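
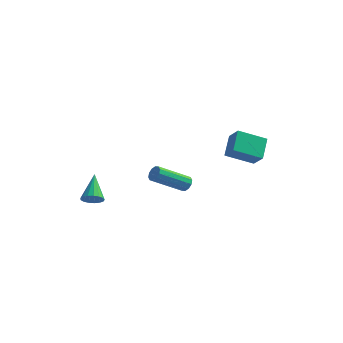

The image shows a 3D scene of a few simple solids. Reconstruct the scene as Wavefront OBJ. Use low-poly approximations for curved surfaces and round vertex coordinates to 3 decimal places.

v 1.476 1.201 1.107
v 1.778 0.782 1.051
v 0.367 -0.4 2.257
v 0.064 0.019 2.313
v 1.873 0.938 1.315
v 0.462 -0.243 2.521
v 1.816 1.195 1.5
v 0.405 0.014 2.706
v 1.629 1.454 1.535
v 0.218 0.273 2.74
v 1.383 1.616 1.406
v -0.028 0.435 2.612
v 1.173 1.62 1.163
v -0.238 0.438 2.369
v 1.078 1.463 0.899
v -0.333 0.282 2.105
v 1.135 1.206 0.714
v -0.276 0.025 1.92
v 1.322 0.947 0.68
v -0.089 -0.234 1.885
v 1.568 0.785 0.808
v 0.157 -0.396 2.014
v 3.681 2.579 3.5
v 3.523 3.782 4.364
v 2.998 3.093 2.658
v 2.839 4.297 3.522
v 5.141 3.303 2.758
v 4.982 4.507 3.622
v 4.457 3.818 1.916
v 4.299 5.021 2.78
v -3.441 -0.36 -0.325
v -2.943 0.005 -0.585
v -3.919 1.08 0.785
v -3.193 0.069 -0.775
v -3.5 0.034 -0.863
v -3.793 -0.091 -0.827
v -4.005 -0.278 -0.676
v -4.088 -0.483 -0.444
v -4.023 -0.661 -0.185
v -3.824 -0.77 0.042
v -3.538 -0.785 0.185
v -3.229 -0.702 0.211
v -2.968 -0.542 0.115
v -2.816 -0.339 -0.082
v -2.807 -0.142 -0.335
f 2 1 5
f 2 5 3
f 3 5 6
f 3 6 4
f 5 1 7
f 5 7 6
f 6 7 8
f 6 8 4
f 7 1 9
f 7 9 8
f 8 9 10
f 8 10 4
f 9 1 11
f 9 11 10
f 10 11 12
f 10 12 4
f 11 1 13
f 11 13 12
f 12 13 14
f 12 14 4
f 13 1 15
f 13 15 14
f 14 15 16
f 14 16 4
f 15 1 17
f 15 17 16
f 16 17 18
f 16 18 4
f 17 1 19
f 17 19 18
f 18 19 20
f 18 20 4
f 19 1 21
f 19 21 20
f 20 21 22
f 20 22 4
f 21 1 2
f 21 2 22
f 22 2 3
f 22 3 4
f 24 26 23
f 27 24 23
f 23 26 25
f 25 27 23
f 24 30 26
f 28 24 27
f 28 30 24
f 26 30 25
f 29 27 25
f 25 30 29
f 29 28 27
f 30 28 29
f 32 31 34
f 32 34 33
f 34 31 35
f 34 35 33
f 35 31 36
f 35 36 33
f 36 31 37
f 36 37 33
f 37 31 38
f 37 38 33
f 38 31 39
f 38 39 33
f 39 31 40
f 39 40 33
f 40 31 41
f 40 41 33
f 41 31 42
f 41 42 33
f 42 31 43
f 42 43 33
f 43 31 44
f 43 44 33
f 44 31 45
f 44 45 33
f 45 31 32
f 45 32 33



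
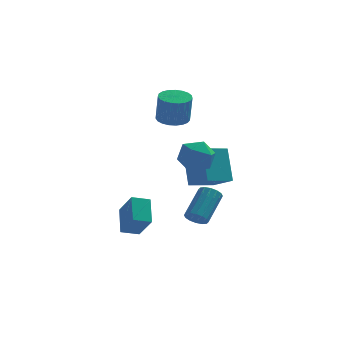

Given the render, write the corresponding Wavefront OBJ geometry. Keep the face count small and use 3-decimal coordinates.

v -1.784 -1.199 -3.839
v -1.11 -2.145 -2.597
v -1.914 0.075 -2.799
v -1.24 -0.871 -1.557
v -0.86 -0.889 -4.103
v -0.186 -1.835 -2.861
v -0.99 0.385 -3.063
v -0.316 -0.561 -1.821
v 2.499 1.231 -1.152
v 2.209 2.259 0.749
v 1.498 2.269 -1.866
v 1.208 3.297 0.034
v 3.772 2.223 -1.494
v 3.482 3.251 0.406
v 2.771 3.261 -2.209
v 2.481 4.289 -0.308
v 2.012 -2.483 -2.344
v 2.522 -2.391 -2.72
v 3.197 -1.024 -1.473
v 2.688 -1.117 -1.096
v 2.294 -2.178 -2.831
v 2.969 -0.811 -1.583
v 1.99 -2.046 -2.811
v 2.665 -0.679 -1.563
v 1.693 -2.032 -2.666
v 2.368 -0.665 -1.418
v 1.481 -2.138 -2.434
v 2.156 -0.772 -1.187
v 1.412 -2.337 -2.179
v 2.087 -0.971 -0.931
v 1.503 -2.576 -1.967
v 2.178 -1.209 -0.72
v 1.731 -2.789 -1.857
v 2.406 -1.422 -0.609
v 2.035 -2.921 -1.877
v 2.71 -1.554 -0.629
v 2.332 -2.935 -2.022
v 3.007 -1.568 -0.774
v 2.544 -2.828 -2.253
v 3.219 -1.462 -1.006
v 2.613 -2.629 -2.509
v 3.288 -1.263 -1.261
v 1.35 -2.429 2.624
v 2.057 -1.747 2.249
v 1.963 -3.633 1.591
v 2.67 -2.951 1.216
v 2.749 -3.3 2.204
v 2.371 -2.556 2.843
v 1.649 -2.824 0.997
v 1.271 -2.08 1.636
v 2.242 -1.991 1.243
v 2.922 -2.286 1.989
v 1.098 -3.094 1.851
v 1.778 -3.389 2.597
v 0.651 3.52 2.416
v 1.423 3.109 2.254
v 1.562 2.709 3.921
v 0.789 3.12 4.084
v 1.534 3.454 2.327
v 1.672 3.055 3.994
v 1.492 3.811 2.416
v 1.63 3.411 4.083
v 1.304 4.117 2.505
v 1.443 3.718 4.172
v 1.004 4.32 2.579
v 1.142 3.921 4.246
v 0.642 4.385 2.625
v 0.781 3.985 4.292
v 0.282 4.3 2.634
v 0.421 3.9 4.301
v -0.014 4.08 2.606
v 0.125 3.681 4.273
v -0.196 3.763 2.545
v -0.057 3.364 4.212
v -0.231 3.405 2.462
v -0.092 3.005 4.129
v -0.113 3.066 2.371
v 0.025 2.666 4.038
v 0.136 2.805 2.288
v 0.275 2.405 3.955
v 0.474 2.668 2.227
v 0.613 2.269 3.894
v 0.843 2.679 2.199
v 0.982 2.279 3.866
v 1.179 2.834 2.208
v 1.318 2.435 3.875
f 2 4 1
f 5 2 1
f 1 4 3
f 3 5 1
f 2 8 4
f 6 2 5
f 6 8 2
f 4 8 3
f 7 5 3
f 3 8 7
f 7 6 5
f 8 6 7
f 10 12 9
f 13 10 9
f 9 12 11
f 11 13 9
f 10 16 12
f 14 10 13
f 14 16 10
f 12 16 11
f 15 13 11
f 11 16 15
f 15 14 13
f 16 14 15
f 18 17 21
f 18 21 19
f 19 21 22
f 19 22 20
f 21 17 23
f 21 23 22
f 22 23 24
f 22 24 20
f 23 17 25
f 23 25 24
f 24 25 26
f 24 26 20
f 25 17 27
f 25 27 26
f 26 27 28
f 26 28 20
f 27 17 29
f 27 29 28
f 28 29 30
f 28 30 20
f 29 17 31
f 29 31 30
f 30 31 32
f 30 32 20
f 31 17 33
f 31 33 32
f 32 33 34
f 32 34 20
f 33 17 35
f 33 35 34
f 34 35 36
f 34 36 20
f 35 17 37
f 35 37 36
f 36 37 38
f 36 38 20
f 37 17 39
f 37 39 38
f 38 39 40
f 38 40 20
f 39 17 41
f 39 41 40
f 40 41 42
f 40 42 20
f 41 17 18
f 41 18 42
f 42 18 19
f 42 19 20
f 43 54 48
f 43 48 44
f 43 44 50
f 43 50 53
f 43 53 54
f 44 48 52
f 48 54 47
f 54 53 45
f 53 50 49
f 50 44 51
f 46 52 47
f 46 47 45
f 46 45 49
f 46 49 51
f 46 51 52
f 47 52 48
f 45 47 54
f 49 45 53
f 51 49 50
f 52 51 44
f 56 55 59
f 56 59 57
f 57 59 60
f 57 60 58
f 59 55 61
f 59 61 60
f 60 61 62
f 60 62 58
f 61 55 63
f 61 63 62
f 62 63 64
f 62 64 58
f 63 55 65
f 63 65 64
f 64 65 66
f 64 66 58
f 65 55 67
f 65 67 66
f 66 67 68
f 66 68 58
f 67 55 69
f 67 69 68
f 68 69 70
f 68 70 58
f 69 55 71
f 69 71 70
f 70 71 72
f 70 72 58
f 71 55 73
f 71 73 72
f 72 73 74
f 72 74 58
f 73 55 75
f 73 75 74
f 74 75 76
f 74 76 58
f 75 55 77
f 75 77 76
f 76 77 78
f 76 78 58
f 77 55 79
f 77 79 78
f 78 79 80
f 78 80 58
f 79 55 81
f 79 81 80
f 80 81 82
f 80 82 58
f 81 55 83
f 81 83 82
f 82 83 84
f 82 84 58
f 83 55 85
f 83 85 84
f 84 85 86
f 84 86 58
f 85 55 56
f 85 56 86
f 86 56 57
f 86 57 58



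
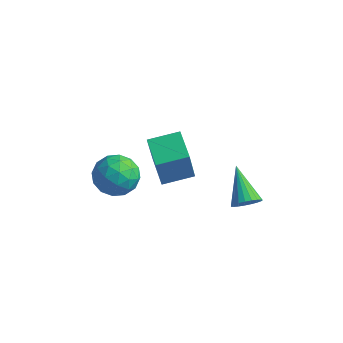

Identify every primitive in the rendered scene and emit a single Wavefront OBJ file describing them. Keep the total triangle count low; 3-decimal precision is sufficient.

v 4.266 0.064 -1.543
v 4.652 0.665 -1.69
v 2.994 1.156 -0.417
v 4.45 0.663 -1.917
v 4.216 0.558 -2.079
v 3.991 0.367 -2.148
v 3.813 0.123 -2.112
v 3.713 -0.131 -1.979
v 3.709 -0.351 -1.77
v 3.802 -0.499 -1.522
v 3.974 -0.55 -1.277
v 4.197 -0.495 -1.079
v 4.432 -0.343 -0.961
v 4.638 -0.121 -0.943
v 4.78 0.133 -1.03
v 4.833 0.375 -1.205
v 4.788 0.564 -1.439
v 0.092 -1.191 0.408
v 0.158 -1.729 2.344
v 1.113 -0.098 0.678
v 1.179 -0.636 2.613
v 1.261 -2.204 0.087
v 1.327 -2.742 2.022
v 2.282 -1.111 0.356
v 2.348 -1.649 2.292
v -1.174 -1.14 -0.406
v -0.584 -2.087 -0.748
v -2.476 -1.473 -1.732
v -1.886 -2.42 -2.074
v -2.422 -2.408 -1.037
v -1.617 -2.203 -0.217
v -1.443 -1.357 -2.263
v -0.638 -1.152 -1.443
v -0.75 -2.222 -1.895
v -1.356 -2.871 -1.138
v -1.704 -0.689 -1.342
v -2.31 -1.338 -0.585
v -0.764 -1.585 -0.46
v -2.296 -1.975 -2.02
v -2.611 -1.969 -1.41
v -2.264 -2.526 -1.611
v -1.372 -1.652 -0.149
v -1.025 -2.209 -0.35
v -2.106 -2.398 -0.52
v -2.035 -1.351 -2.13
v -1.688 -1.908 -2.331
v -0.796 -1.034 -0.869
v -0.449 -1.591 -1.07
v -0.954 -1.162 -1.96
v -0.516 -2.22 -1.336
v -1.281 -2.416 -2.115
v -1.02 -1.791 -2.226
v -0.547 -1.67 -1.744
v -0.871 -2.602 -0.89
v -1.637 -2.798 -1.67
v -1.952 -2.791 -1.061
v -1.479 -2.67 -0.579
v -0.969 -2.681 -1.565
v -1.423 -0.762 -0.81
v -2.189 -0.958 -1.59
v -1.581 -0.89 -1.901
v -1.108 -0.769 -1.419
v -1.779 -1.144 -0.365
v -2.544 -1.34 -1.144
v -2.513 -1.89 -0.736
v -2.04 -1.769 -0.254
v -2.091 -0.879 -0.915
f 2 1 4
f 2 4 3
f 4 1 5
f 4 5 3
f 5 1 6
f 5 6 3
f 6 1 7
f 6 7 3
f 7 1 8
f 7 8 3
f 8 1 9
f 8 9 3
f 9 1 10
f 9 10 3
f 10 1 11
f 10 11 3
f 11 1 12
f 11 12 3
f 12 1 13
f 12 13 3
f 13 1 14
f 13 14 3
f 14 1 15
f 14 15 3
f 15 1 16
f 15 16 3
f 16 1 17
f 16 17 3
f 17 1 2
f 17 2 3
f 19 21 18
f 22 19 18
f 18 21 20
f 20 22 18
f 19 25 21
f 23 19 22
f 23 25 19
f 21 25 20
f 24 22 20
f 20 25 24
f 24 23 22
f 25 23 24
f 26 63 42
f 63 37 66
f 42 66 31
f 63 66 42
f 26 42 38
f 42 31 43
f 38 43 27
f 42 43 38
f 26 38 47
f 38 27 48
f 47 48 33
f 38 48 47
f 26 47 59
f 47 33 62
f 59 62 36
f 47 62 59
f 26 59 63
f 59 36 67
f 63 67 37
f 59 67 63
f 27 43 54
f 43 31 57
f 54 57 35
f 43 57 54
f 31 66 44
f 66 37 65
f 44 65 30
f 66 65 44
f 37 67 64
f 67 36 60
f 64 60 28
f 67 60 64
f 36 62 61
f 62 33 49
f 61 49 32
f 62 49 61
f 33 48 53
f 48 27 50
f 53 50 34
f 48 50 53
f 29 55 41
f 55 35 56
f 41 56 30
f 55 56 41
f 29 41 39
f 41 30 40
f 39 40 28
f 41 40 39
f 29 39 46
f 39 28 45
f 46 45 32
f 39 45 46
f 29 46 51
f 46 32 52
f 51 52 34
f 46 52 51
f 29 51 55
f 51 34 58
f 55 58 35
f 51 58 55
f 30 56 44
f 56 35 57
f 44 57 31
f 56 57 44
f 28 40 64
f 40 30 65
f 64 65 37
f 40 65 64
f 32 45 61
f 45 28 60
f 61 60 36
f 45 60 61
f 34 52 53
f 52 32 49
f 53 49 33
f 52 49 53
f 35 58 54
f 58 34 50
f 54 50 27
f 58 50 54



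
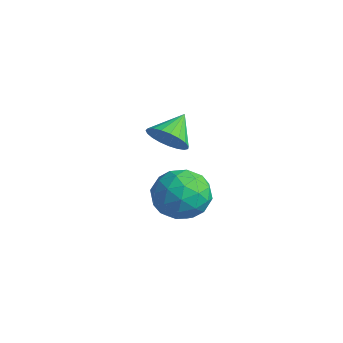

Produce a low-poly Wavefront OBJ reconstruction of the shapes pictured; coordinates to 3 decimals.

v 3.401 -2.782 3.015
v 4.384 -3.423 3.478
v 2.196 -4.397 3.342
v 3.179 -5.038 3.805
v 2.704 -4.06 4.446
v 3.449 -3.062 4.244
v 3.131 -4.758 2.576
v 3.876 -3.76 2.374
v 4.218 -4.643 3.207
v 3.954 -4.212 4.363
v 2.626 -3.608 2.457
v 2.362 -3.177 3.613
v 3.998 -2.961 3.218
v 2.582 -4.859 3.602
v 2.302 -4.285 3.979
v 2.88 -4.661 4.251
v 3.448 -2.749 3.668
v 4.027 -3.125 3.94
v 3.039 -3.5 4.51
v 2.553 -4.695 2.88
v 3.132 -5.071 3.152
v 3.7 -3.159 2.569
v 4.278 -3.535 2.841
v 3.541 -4.32 2.31
v 4.479 -4.055 3.331
v 3.77 -5.004 3.523
v 3.742 -4.839 2.8
v 4.18 -4.253 2.681
v 4.323 -3.801 4.01
v 3.615 -4.751 4.202
v 3.336 -4.176 4.579
v 3.773 -3.589 4.46
v 4.225 -4.519 3.851
v 2.965 -3.069 2.618
v 2.257 -4.019 2.81
v 2.807 -4.231 2.36
v 3.244 -3.644 2.241
v 2.81 -2.816 3.297
v 2.101 -3.765 3.489
v 2.4 -3.567 4.139
v 2.838 -2.981 4.02
v 2.355 -3.301 2.969
v -1.18 -1.677 3.397
v -0.326 -1.201 3.242
v -1.68 -0.503 4.243
v -0.555 -1.071 2.926
v -0.892 -1.045 2.691
v -1.279 -1.129 2.579
v -1.649 -1.307 2.607
v -1.938 -1.549 2.773
v -2.095 -1.814 3.046
v -2.095 -2.054 3.38
v -1.936 -2.229 3.717
v -1.647 -2.309 3.999
v -1.277 -2.279 4.176
v -0.89 -2.146 4.219
v -0.553 -1.93 4.12
v -0.325 -1.672 3.896
v -0.244 -1.413 3.585
f 1 38 17
f 38 12 41
f 17 41 6
f 38 41 17
f 1 17 13
f 17 6 18
f 13 18 2
f 17 18 13
f 1 13 22
f 13 2 23
f 22 23 8
f 13 23 22
f 1 22 34
f 22 8 37
f 34 37 11
f 22 37 34
f 1 34 38
f 34 11 42
f 38 42 12
f 34 42 38
f 2 18 29
f 18 6 32
f 29 32 10
f 18 32 29
f 6 41 19
f 41 12 40
f 19 40 5
f 41 40 19
f 12 42 39
f 42 11 35
f 39 35 3
f 42 35 39
f 11 37 36
f 37 8 24
f 36 24 7
f 37 24 36
f 8 23 28
f 23 2 25
f 28 25 9
f 23 25 28
f 4 30 16
f 30 10 31
f 16 31 5
f 30 31 16
f 4 16 14
f 16 5 15
f 14 15 3
f 16 15 14
f 4 14 21
f 14 3 20
f 21 20 7
f 14 20 21
f 4 21 26
f 21 7 27
f 26 27 9
f 21 27 26
f 4 26 30
f 26 9 33
f 30 33 10
f 26 33 30
f 5 31 19
f 31 10 32
f 19 32 6
f 31 32 19
f 3 15 39
f 15 5 40
f 39 40 12
f 15 40 39
f 7 20 36
f 20 3 35
f 36 35 11
f 20 35 36
f 9 27 28
f 27 7 24
f 28 24 8
f 27 24 28
f 10 33 29
f 33 9 25
f 29 25 2
f 33 25 29
f 44 43 46
f 44 46 45
f 46 43 47
f 46 47 45
f 47 43 48
f 47 48 45
f 48 43 49
f 48 49 45
f 49 43 50
f 49 50 45
f 50 43 51
f 50 51 45
f 51 43 52
f 51 52 45
f 52 43 53
f 52 53 45
f 53 43 54
f 53 54 45
f 54 43 55
f 54 55 45
f 55 43 56
f 55 56 45
f 56 43 57
f 56 57 45
f 57 43 58
f 57 58 45
f 58 43 59
f 58 59 45
f 59 43 44
f 59 44 45



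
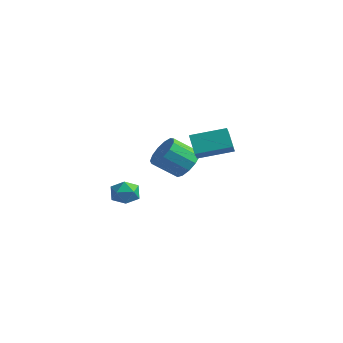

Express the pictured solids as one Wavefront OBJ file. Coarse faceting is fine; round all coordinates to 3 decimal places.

v 0.405 -2.574 1.347
v 1.389 -2.845 1.731
v 0.638 -4.057 2.797
v -0.345 -3.786 2.413
v 1.179 -2.396 2.094
v 0.428 -3.609 3.16
v 0.723 -2.004 2.22
v -0.027 -3.216 3.286
v 0.167 -1.792 2.069
v -0.583 -3.005 3.134
v -0.314 -1.829 1.689
v -1.064 -3.042 2.754
v -0.566 -2.102 1.2
v -1.317 -3.315 2.265
v -0.51 -2.525 0.758
v -1.261 -3.738 1.823
v -0.164 -2.963 0.503
v -0.914 -4.176 1.568
v 0.364 -3.278 0.516
v -0.387 -4.491 1.582
v 0.904 -3.369 0.793
v 0.154 -4.582 1.859
v 1.286 -3.207 1.246
v 0.536 -4.42 2.312
v 3.641 -4.771 3.454
v 2.847 -4.508 4.539
v 2.981 -4.06 2.799
v 2.187 -3.798 3.884
v 4.853 -3.182 3.956
v 4.059 -2.92 5.041
v 4.193 -2.472 3.301
v 3.399 -2.209 4.386
v -3.753 -3.155 -1.912
v -2.838 -3.442 -2.042
v -4.082 -4.518 -1.218
v -3.167 -4.805 -1.348
v -3.368 -4.095 -0.722
v -3.164 -3.252 -1.151
v -3.756 -4.708 -2.109
v -3.552 -3.865 -2.538
v -2.84 -4.401 -2.163
v -2.6 -4.023 -1.306
v -4.32 -3.937 -1.954
v -4.08 -3.559 -1.097
f 2 1 5
f 2 5 3
f 3 5 6
f 3 6 4
f 5 1 7
f 5 7 6
f 6 7 8
f 6 8 4
f 7 1 9
f 7 9 8
f 8 9 10
f 8 10 4
f 9 1 11
f 9 11 10
f 10 11 12
f 10 12 4
f 11 1 13
f 11 13 12
f 12 13 14
f 12 14 4
f 13 1 15
f 13 15 14
f 14 15 16
f 14 16 4
f 15 1 17
f 15 17 16
f 16 17 18
f 16 18 4
f 17 1 19
f 17 19 18
f 18 19 20
f 18 20 4
f 19 1 21
f 19 21 20
f 20 21 22
f 20 22 4
f 21 1 23
f 21 23 22
f 22 23 24
f 22 24 4
f 23 1 2
f 23 2 24
f 24 2 3
f 24 3 4
f 26 28 25
f 29 26 25
f 25 28 27
f 27 29 25
f 26 32 28
f 30 26 29
f 30 32 26
f 28 32 27
f 31 29 27
f 27 32 31
f 31 30 29
f 32 30 31
f 33 44 38
f 33 38 34
f 33 34 40
f 33 40 43
f 33 43 44
f 34 38 42
f 38 44 37
f 44 43 35
f 43 40 39
f 40 34 41
f 36 42 37
f 36 37 35
f 36 35 39
f 36 39 41
f 36 41 42
f 37 42 38
f 35 37 44
f 39 35 43
f 41 39 40
f 42 41 34



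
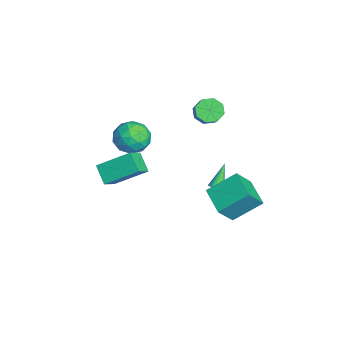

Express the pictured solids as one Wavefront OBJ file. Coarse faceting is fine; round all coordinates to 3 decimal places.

v -4.111 -1.858 0.746
v -3.048 -1.479 1.082
v -3.292 -3.121 -0.422
v -2.229 -2.742 -0.086
v -2.909 -3.334 0.671
v -3.415 -2.554 1.393
v -2.925 -2.046 -0.733
v -3.431 -1.266 -0.011
v -2.314 -1.596 0.168
v -2.305 -2.392 1.035
v -4.035 -2.208 -0.375
v -4.026 -3.004 0.492
v -3.651 -1.557 1.017
v -2.689 -3.043 -0.357
v -3.089 -3.391 0.088
v -2.464 -3.168 0.286
v -3.867 -2.189 1.2
v -3.242 -1.967 1.397
v -3.161 -3.057 1.155
v -3.098 -2.633 -0.737
v -2.473 -2.411 -0.54
v -3.876 -1.432 0.374
v -3.251 -1.209 0.572
v -3.179 -1.543 -0.495
v -2.595 -1.403 0.677
v -2.114 -2.146 -0.01
v -2.523 -1.737 -0.39
v -2.82 -1.278 0.034
v -2.59 -1.871 1.187
v -2.108 -2.614 0.5
v -2.508 -2.962 0.945
v -2.806 -2.503 1.369
v -2.159 -1.94 0.649
v -4.232 -1.986 0.16
v -3.75 -2.729 -0.527
v -3.534 -2.097 -0.709
v -3.832 -1.638 -0.285
v -4.226 -2.454 0.67
v -3.745 -3.197 -0.017
v -3.52 -3.322 0.626
v -3.817 -2.863 1.05
v -4.181 -2.66 0.011
v 0.878 2.331 -2.026
v 1.491 1.452 -0.719
v 0.718 4.016 -0.818
v 1.332 3.138 0.489
v 2.568 2.822 -2.489
v 3.182 1.944 -1.182
v 2.409 4.508 -1.281
v 3.022 3.629 0.026
v 1.236 -3.959 1.6
v 2.063 -4.537 2.321
v 1.501 -2.133 2.759
v 2.328 -2.71 3.48
v 2.192 -3.59 0.8
v 3.019 -4.167 1.521
v 2.457 -1.763 1.959
v 3.284 -2.341 2.68
v -3.239 2.548 -4.589
v -2.897 2.468 -4.233
v -4.361 3.172 -3.371
v -2.853 2.676 -4.299
v -2.885 2.858 -4.422
v -2.987 2.979 -4.579
v -3.139 3.015 -4.737
v -3.311 2.957 -4.866
v -3.469 2.819 -4.94
v -3.581 2.627 -4.945
v -3.625 2.419 -4.879
v -3.593 2.237 -4.756
v -3.491 2.116 -4.599
v -3.339 2.08 -4.441
v -3.167 2.138 -4.312
v -3.009 2.276 -4.238
v -2.426 1.891 2.851
v -1.932 2.264 2.282
v -0.881 2.302 3.221
v -1.374 1.929 3.789
v -2.263 2.686 2.636
v -1.212 2.725 3.575
v -2.689 2.643 3.115
v -1.638 2.682 4.054
v -2.961 2.159 3.44
v -1.91 2.198 4.378
v -2.919 1.518 3.419
v -1.868 1.556 4.358
v -2.588 1.095 3.065
v -1.537 1.134 4.004
v -2.162 1.138 2.586
v -1.111 1.177 3.525
v -1.89 1.622 2.262
v -0.839 1.661 3.2
f 1 38 17
f 38 12 41
f 17 41 6
f 38 41 17
f 1 17 13
f 17 6 18
f 13 18 2
f 17 18 13
f 1 13 22
f 13 2 23
f 22 23 8
f 13 23 22
f 1 22 34
f 22 8 37
f 34 37 11
f 22 37 34
f 1 34 38
f 34 11 42
f 38 42 12
f 34 42 38
f 2 18 29
f 18 6 32
f 29 32 10
f 18 32 29
f 6 41 19
f 41 12 40
f 19 40 5
f 41 40 19
f 12 42 39
f 42 11 35
f 39 35 3
f 42 35 39
f 11 37 36
f 37 8 24
f 36 24 7
f 37 24 36
f 8 23 28
f 23 2 25
f 28 25 9
f 23 25 28
f 4 30 16
f 30 10 31
f 16 31 5
f 30 31 16
f 4 16 14
f 16 5 15
f 14 15 3
f 16 15 14
f 4 14 21
f 14 3 20
f 21 20 7
f 14 20 21
f 4 21 26
f 21 7 27
f 26 27 9
f 21 27 26
f 4 26 30
f 26 9 33
f 30 33 10
f 26 33 30
f 5 31 19
f 31 10 32
f 19 32 6
f 31 32 19
f 3 15 39
f 15 5 40
f 39 40 12
f 15 40 39
f 7 20 36
f 20 3 35
f 36 35 11
f 20 35 36
f 9 27 28
f 27 7 24
f 28 24 8
f 27 24 28
f 10 33 29
f 33 9 25
f 29 25 2
f 33 25 29
f 44 46 43
f 47 44 43
f 43 46 45
f 45 47 43
f 44 50 46
f 48 44 47
f 48 50 44
f 46 50 45
f 49 47 45
f 45 50 49
f 49 48 47
f 50 48 49
f 52 54 51
f 55 52 51
f 51 54 53
f 53 55 51
f 52 58 54
f 56 52 55
f 56 58 52
f 54 58 53
f 57 55 53
f 53 58 57
f 57 56 55
f 58 56 57
f 60 59 62
f 60 62 61
f 62 59 63
f 62 63 61
f 63 59 64
f 63 64 61
f 64 59 65
f 64 65 61
f 65 59 66
f 65 66 61
f 66 59 67
f 66 67 61
f 67 59 68
f 67 68 61
f 68 59 69
f 68 69 61
f 69 59 70
f 69 70 61
f 70 59 71
f 70 71 61
f 71 59 72
f 71 72 61
f 72 59 73
f 72 73 61
f 73 59 74
f 73 74 61
f 74 59 60
f 74 60 61
f 76 75 79
f 76 79 77
f 77 79 80
f 77 80 78
f 79 75 81
f 79 81 80
f 80 81 82
f 80 82 78
f 81 75 83
f 81 83 82
f 82 83 84
f 82 84 78
f 83 75 85
f 83 85 84
f 84 85 86
f 84 86 78
f 85 75 87
f 85 87 86
f 86 87 88
f 86 88 78
f 87 75 89
f 87 89 88
f 88 89 90
f 88 90 78
f 89 75 91
f 89 91 90
f 90 91 92
f 90 92 78
f 91 75 76
f 91 76 92
f 92 76 77
f 92 77 78



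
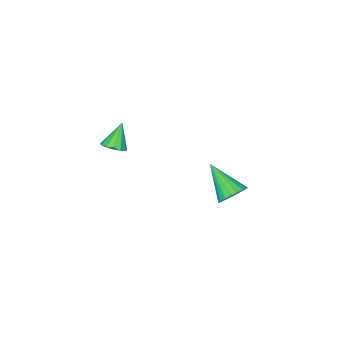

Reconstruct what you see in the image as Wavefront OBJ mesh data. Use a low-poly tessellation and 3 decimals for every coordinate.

v -0.829 3.85 -3.934
v -0.372 4.155 -3.424
v -1.031 2.33 -2.846
v -0.651 4.258 -3.331
v -0.961 4.291 -3.342
v -1.248 4.248 -3.455
v -1.463 4.136 -3.652
v -1.568 3.974 -3.897
v -1.546 3.791 -4.148
v -1.4 3.619 -4.363
v -1.155 3.486 -4.503
v -0.854 3.416 -4.545
v -0.548 3.421 -4.481
v -0.292 3.5 -4.323
v -0.128 3.64 -4.097
v -0.086 3.816 -3.843
v -0.172 3.998 -3.605
v 4.207 1.722 1.457
v 4.64 1.447 1.706
v 3.513 1.558 2.483
v 4.676 1.758 1.78
v 4.563 2.057 1.751
v 4.337 2.25 1.629
v 4.07 2.275 1.452
v 3.846 2.125 1.277
v 3.738 1.847 1.159
v 3.778 1.529 1.135
v 3.955 1.272 1.214
v 4.211 1.159 1.37
v 4.467 1.224 1.553
f 2 1 4
f 2 4 3
f 4 1 5
f 4 5 3
f 5 1 6
f 5 6 3
f 6 1 7
f 6 7 3
f 7 1 8
f 7 8 3
f 8 1 9
f 8 9 3
f 9 1 10
f 9 10 3
f 10 1 11
f 10 11 3
f 11 1 12
f 11 12 3
f 12 1 13
f 12 13 3
f 13 1 14
f 13 14 3
f 14 1 15
f 14 15 3
f 15 1 16
f 15 16 3
f 16 1 17
f 16 17 3
f 17 1 2
f 17 2 3
f 19 18 21
f 19 21 20
f 21 18 22
f 21 22 20
f 22 18 23
f 22 23 20
f 23 18 24
f 23 24 20
f 24 18 25
f 24 25 20
f 25 18 26
f 25 26 20
f 26 18 27
f 26 27 20
f 27 18 28
f 27 28 20
f 28 18 29
f 28 29 20
f 29 18 30
f 29 30 20
f 30 18 19
f 30 19 20



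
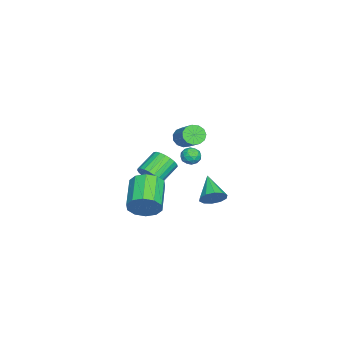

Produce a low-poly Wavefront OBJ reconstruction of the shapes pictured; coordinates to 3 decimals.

v -3.094 -1.333 -2.122
v -2.553 -0.617 -1.877
v -3.846 0.069 -1.032
v -4.386 -0.647 -1.278
v -2.705 -0.493 -2.21
v -3.997 0.194 -1.365
v -2.924 -0.514 -2.528
v -4.216 0.173 -1.684
v -3.172 -0.677 -2.776
v -4.465 0.01 -1.931
v -3.407 -0.953 -2.911
v -4.7 -0.266 -2.066
v -3.588 -1.295 -2.909
v -4.88 -0.608 -2.065
v -3.683 -1.643 -2.772
v -4.975 -0.957 -1.927
v -3.676 -1.938 -2.522
v -4.969 -1.252 -1.677
v -3.569 -2.129 -2.203
v -4.861 -1.442 -1.358
v -3.379 -2.182 -1.87
v -4.672 -1.495 -1.025
v -3.14 -2.088 -1.581
v -4.433 -1.401 -0.736
v -2.893 -1.864 -1.385
v -4.186 -1.177 -0.54
v -2.681 -1.548 -1.317
v -3.974 -0.861 -0.472
v -2.54 -1.195 -1.388
v -3.833 -0.508 -0.543
v -2.495 -0.866 -1.586
v -3.787 -0.179 -0.741
v 1.042 3.629 -0.866
v 1.452 3.795 -0.129
v -0.422 2.931 0.106
v 1.164 4.222 -0.256
v 0.829 4.424 -0.616
v 0.575 4.321 -1.072
v 0.5 3.954 -1.449
v 0.631 3.463 -1.603
v 0.92 3.035 -1.476
v 1.255 2.834 -1.116
v 1.508 2.936 -0.66
v 1.584 3.303 -0.283
v -2.777 1.559 -0.023
v -2.407 2.06 0.257
v -2.353 0.84 0.703
v -1.983 1.341 0.983
v -2.662 1.338 1.055
v -2.924 1.782 0.606
v -1.836 1.118 0.354
v -2.098 1.562 -0.095
v -1.825 1.788 0.49
v -2.336 1.924 0.923
v -2.424 0.976 0.037
v -2.935 1.112 0.47
v -2.629 1.872 0.053
v -2.131 1.028 0.907
v -2.53 1.026 0.949
v -2.312 1.32 1.113
v -2.933 1.709 0.259
v -2.716 2.004 0.423
v -2.866 1.579 0.892
v -2.044 0.896 0.537
v -1.827 1.191 0.701
v -2.448 1.58 -0.153
v -2.23 1.874 0.011
v -1.894 1.321 0.068
v -2.069 2.007 0.355
v -1.82 1.584 0.781
v -1.734 1.453 0.412
v -1.888 1.714 0.148
v -2.369 2.087 0.609
v -2.12 1.664 1.036
v -2.52 1.663 1.078
v -2.674 1.924 0.814
v -2.027 1.927 0.746
v -2.64 1.236 -0.076
v -2.391 0.813 0.351
v -2.086 0.976 0.146
v -2.24 1.237 -0.118
v -2.94 1.316 0.179
v -2.691 0.893 0.605
v -2.872 1.186 0.812
v -3.026 1.447 0.548
v -2.733 0.973 0.214
v 4.515 0.388 -0.039
v 4.938 -0.2 0.735
v 2.949 -0.556 1.552
v 2.525 0.032 0.779
v 4.912 0.42 0.943
v 2.923 0.064 1.761
v 4.735 1.029 0.776
v 2.746 0.673 1.594
v 4.473 1.392 0.298
v 2.484 1.036 1.116
v 4.228 1.372 -0.309
v 2.238 1.016 0.509
v 4.091 0.976 -0.812
v 2.102 0.62 0.005
v 4.117 0.356 -1.021
v 2.128 -0 -0.203
v 4.294 -0.253 -0.854
v 2.305 -0.609 -0.036
v 4.556 -0.616 -0.376
v 2.567 -0.972 0.442
v 4.802 -0.596 0.231
v 2.812 -0.952 1.049
v -0.836 1.426 2.955
v -0.384 1.473 2.371
v 0.828 2.36 3.381
v 0.376 2.314 3.965
v -0.624 1.813 2.361
v 0.588 2.7 3.371
v -0.932 2.031 2.539
v 0.28 2.918 3.549
v -1.209 2.056 2.849
v 0.003 2.944 3.859
v -1.368 1.882 3.193
v -0.156 2.77 4.203
v -1.358 1.563 3.462
v -0.146 2.451 4.471
v -1.182 1.201 3.569
v 0.03 2.088 4.579
v -0.896 0.91 3.482
v 0.316 1.797 4.491
v -0.592 0.783 3.227
v 0.621 1.67 4.237
v -0.364 0.86 2.886
v 0.848 1.748 3.896
v -0.287 1.117 2.567
v 0.925 2.005 3.577
f 2 1 5
f 2 5 3
f 3 5 6
f 3 6 4
f 5 1 7
f 5 7 6
f 6 7 8
f 6 8 4
f 7 1 9
f 7 9 8
f 8 9 10
f 8 10 4
f 9 1 11
f 9 11 10
f 10 11 12
f 10 12 4
f 11 1 13
f 11 13 12
f 12 13 14
f 12 14 4
f 13 1 15
f 13 15 14
f 14 15 16
f 14 16 4
f 15 1 17
f 15 17 16
f 16 17 18
f 16 18 4
f 17 1 19
f 17 19 18
f 18 19 20
f 18 20 4
f 19 1 21
f 19 21 20
f 20 21 22
f 20 22 4
f 21 1 23
f 21 23 22
f 22 23 24
f 22 24 4
f 23 1 25
f 23 25 24
f 24 25 26
f 24 26 4
f 25 1 27
f 25 27 26
f 26 27 28
f 26 28 4
f 27 1 29
f 27 29 28
f 28 29 30
f 28 30 4
f 29 1 31
f 29 31 30
f 30 31 32
f 30 32 4
f 31 1 2
f 31 2 32
f 32 2 3
f 32 3 4
f 34 33 36
f 34 36 35
f 36 33 37
f 36 37 35
f 37 33 38
f 37 38 35
f 38 33 39
f 38 39 35
f 39 33 40
f 39 40 35
f 40 33 41
f 40 41 35
f 41 33 42
f 41 42 35
f 42 33 43
f 42 43 35
f 43 33 44
f 43 44 35
f 44 33 34
f 44 34 35
f 45 82 61
f 82 56 85
f 61 85 50
f 82 85 61
f 45 61 57
f 61 50 62
f 57 62 46
f 61 62 57
f 45 57 66
f 57 46 67
f 66 67 52
f 57 67 66
f 45 66 78
f 66 52 81
f 78 81 55
f 66 81 78
f 45 78 82
f 78 55 86
f 82 86 56
f 78 86 82
f 46 62 73
f 62 50 76
f 73 76 54
f 62 76 73
f 50 85 63
f 85 56 84
f 63 84 49
f 85 84 63
f 56 86 83
f 86 55 79
f 83 79 47
f 86 79 83
f 55 81 80
f 81 52 68
f 80 68 51
f 81 68 80
f 52 67 72
f 67 46 69
f 72 69 53
f 67 69 72
f 48 74 60
f 74 54 75
f 60 75 49
f 74 75 60
f 48 60 58
f 60 49 59
f 58 59 47
f 60 59 58
f 48 58 65
f 58 47 64
f 65 64 51
f 58 64 65
f 48 65 70
f 65 51 71
f 70 71 53
f 65 71 70
f 48 70 74
f 70 53 77
f 74 77 54
f 70 77 74
f 49 75 63
f 75 54 76
f 63 76 50
f 75 76 63
f 47 59 83
f 59 49 84
f 83 84 56
f 59 84 83
f 51 64 80
f 64 47 79
f 80 79 55
f 64 79 80
f 53 71 72
f 71 51 68
f 72 68 52
f 71 68 72
f 54 77 73
f 77 53 69
f 73 69 46
f 77 69 73
f 88 87 91
f 88 91 89
f 89 91 92
f 89 92 90
f 91 87 93
f 91 93 92
f 92 93 94
f 92 94 90
f 93 87 95
f 93 95 94
f 94 95 96
f 94 96 90
f 95 87 97
f 95 97 96
f 96 97 98
f 96 98 90
f 97 87 99
f 97 99 98
f 98 99 100
f 98 100 90
f 99 87 101
f 99 101 100
f 100 101 102
f 100 102 90
f 101 87 103
f 101 103 102
f 102 103 104
f 102 104 90
f 103 87 105
f 103 105 104
f 104 105 106
f 104 106 90
f 105 87 107
f 105 107 106
f 106 107 108
f 106 108 90
f 107 87 88
f 107 88 108
f 108 88 89
f 108 89 90
f 110 109 113
f 110 113 111
f 111 113 114
f 111 114 112
f 113 109 115
f 113 115 114
f 114 115 116
f 114 116 112
f 115 109 117
f 115 117 116
f 116 117 118
f 116 118 112
f 117 109 119
f 117 119 118
f 118 119 120
f 118 120 112
f 119 109 121
f 119 121 120
f 120 121 122
f 120 122 112
f 121 109 123
f 121 123 122
f 122 123 124
f 122 124 112
f 123 109 125
f 123 125 124
f 124 125 126
f 124 126 112
f 125 109 127
f 125 127 126
f 126 127 128
f 126 128 112
f 127 109 129
f 127 129 128
f 128 129 130
f 128 130 112
f 129 109 131
f 129 131 130
f 130 131 132
f 130 132 112
f 131 109 110
f 131 110 132
f 132 110 111
f 132 111 112



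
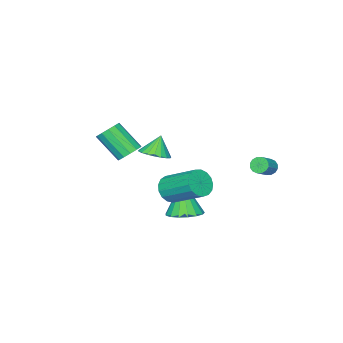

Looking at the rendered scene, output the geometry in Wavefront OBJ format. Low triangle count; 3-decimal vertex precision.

v 1.922 -1.155 2.732
v 2.705 -1.316 3.1
v 1.378 -1.205 3.868
v 2.69 -0.951 3.109
v 2.543 -0.621 3.053
v 2.288 -0.383 2.941
v 1.97 -0.279 2.794
v 1.643 -0.326 2.635
v 1.365 -0.517 2.494
v 1.183 -0.818 2.393
v 1.129 -1.177 2.352
v 1.211 -1.533 2.376
v 1.417 -1.823 2.461
v 1.71 -1.998 2.594
v 2.039 -2.027 2.75
v 2.349 -1.905 2.903
v 2.584 -1.654 3.027
v 3.581 1.452 1.938
v 4.215 1.787 1.482
v 4.053 3.624 2.607
v 3.419 3.288 3.062
v 3.882 1.886 1.272
v 3.719 3.723 2.396
v 3.479 1.886 1.214
v 3.317 3.722 2.339
v 3.1 1.786 1.322
v 2.937 3.623 2.447
v 2.831 1.61 1.571
v 2.668 3.446 2.696
v 2.734 1.397 1.904
v 2.571 3.234 3.029
v 2.831 1.197 2.245
v 2.668 3.034 3.37
v 3.1 1.055 2.515
v 2.937 2.892 3.64
v 3.479 1.004 2.653
v 3.317 2.841 3.778
v 3.882 1.056 2.627
v 3.72 2.893 3.752
v 4.216 1.198 2.443
v 4.053 3.035 3.568
v 4.404 1.398 2.143
v 4.242 3.235 3.268
v 4.404 1.611 1.796
v 4.242 3.448 2.921
v 1.927 -2.896 2.113
v 2.664 -2.945 1.933
v 2.91 -4.292 3.307
v 2.173 -4.244 3.487
v 2.633 -2.643 2.235
v 2.879 -3.99 3.609
v 2.378 -2.421 2.498
v 2.624 -3.768 3.872
v 1.98 -2.35 2.639
v 2.226 -3.698 4.013
v 1.565 -2.453 2.613
v 1.811 -3.8 3.987
v 1.265 -2.696 2.428
v 1.511 -4.043 3.802
v 1.175 -3.003 2.143
v 1.421 -4.35 3.517
v 1.324 -3.276 1.849
v 1.57 -4.623 3.223
v 1.664 -3.429 1.638
v 1.911 -4.776 3.012
v 2.088 -3.412 1.578
v 2.334 -4.759 2.952
v 2.46 -3.232 1.688
v 2.707 -4.579 3.062
v 2.545 1.486 -0.344
v 3.137 2.222 -0.015
v 2.115 0.914 1.704
v 2.706 2.427 -0.047
v 2.238 2.418 -0.148
v 1.841 2.194 -0.294
v 1.605 1.809 -0.451
v 1.584 1.35 -0.584
v 1.783 0.921 -0.662
v 2.157 0.623 -0.667
v 2.62 0.522 -0.598
v 3.066 0.642 -0.471
v 3.392 0.955 -0.315
v 3.524 1.39 -0.166
v 3.432 1.847 -0.057
v -2 3.179 1.765
v -1.707 2.994 1.365
v -0.746 3.155 1.994
v -1.04 3.341 2.395
v -1.724 3.265 1.321
v -0.763 3.426 1.951
v -1.815 3.512 1.397
v -0.854 3.673 2.026
v -1.956 3.67 1.571
v -0.995 3.832 2.2
v -2.108 3.697 1.797
v -1.147 3.859 2.427
v -2.232 3.585 2.015
v -1.271 3.747 2.645
v -2.294 3.365 2.166
v -1.333 3.526 2.795
v -2.277 3.094 2.209
v -1.316 3.255 2.839
v -2.186 2.847 2.134
v -1.225 3.008 2.763
v -2.045 2.688 1.96
v -1.084 2.85 2.589
v -1.893 2.661 1.733
v -0.932 2.823 2.363
v -1.769 2.773 1.515
v -0.808 2.935 2.145
f 2 1 4
f 2 4 3
f 4 1 5
f 4 5 3
f 5 1 6
f 5 6 3
f 6 1 7
f 6 7 3
f 7 1 8
f 7 8 3
f 8 1 9
f 8 9 3
f 9 1 10
f 9 10 3
f 10 1 11
f 10 11 3
f 11 1 12
f 11 12 3
f 12 1 13
f 12 13 3
f 13 1 14
f 13 14 3
f 14 1 15
f 14 15 3
f 15 1 16
f 15 16 3
f 16 1 17
f 16 17 3
f 17 1 2
f 17 2 3
f 19 18 22
f 19 22 20
f 20 22 23
f 20 23 21
f 22 18 24
f 22 24 23
f 23 24 25
f 23 25 21
f 24 18 26
f 24 26 25
f 25 26 27
f 25 27 21
f 26 18 28
f 26 28 27
f 27 28 29
f 27 29 21
f 28 18 30
f 28 30 29
f 29 30 31
f 29 31 21
f 30 18 32
f 30 32 31
f 31 32 33
f 31 33 21
f 32 18 34
f 32 34 33
f 33 34 35
f 33 35 21
f 34 18 36
f 34 36 35
f 35 36 37
f 35 37 21
f 36 18 38
f 36 38 37
f 37 38 39
f 37 39 21
f 38 18 40
f 38 40 39
f 39 40 41
f 39 41 21
f 40 18 42
f 40 42 41
f 41 42 43
f 41 43 21
f 42 18 44
f 42 44 43
f 43 44 45
f 43 45 21
f 44 18 19
f 44 19 45
f 45 19 20
f 45 20 21
f 47 46 50
f 47 50 48
f 48 50 51
f 48 51 49
f 50 46 52
f 50 52 51
f 51 52 53
f 51 53 49
f 52 46 54
f 52 54 53
f 53 54 55
f 53 55 49
f 54 46 56
f 54 56 55
f 55 56 57
f 55 57 49
f 56 46 58
f 56 58 57
f 57 58 59
f 57 59 49
f 58 46 60
f 58 60 59
f 59 60 61
f 59 61 49
f 60 46 62
f 60 62 61
f 61 62 63
f 61 63 49
f 62 46 64
f 62 64 63
f 63 64 65
f 63 65 49
f 64 46 66
f 64 66 65
f 65 66 67
f 65 67 49
f 66 46 68
f 66 68 67
f 67 68 69
f 67 69 49
f 68 46 47
f 68 47 69
f 69 47 48
f 69 48 49
f 71 70 73
f 71 73 72
f 73 70 74
f 73 74 72
f 74 70 75
f 74 75 72
f 75 70 76
f 75 76 72
f 76 70 77
f 76 77 72
f 77 70 78
f 77 78 72
f 78 70 79
f 78 79 72
f 79 70 80
f 79 80 72
f 80 70 81
f 80 81 72
f 81 70 82
f 81 82 72
f 82 70 83
f 82 83 72
f 83 70 84
f 83 84 72
f 84 70 71
f 84 71 72
f 86 85 89
f 86 89 87
f 87 89 90
f 87 90 88
f 89 85 91
f 89 91 90
f 90 91 92
f 90 92 88
f 91 85 93
f 91 93 92
f 92 93 94
f 92 94 88
f 93 85 95
f 93 95 94
f 94 95 96
f 94 96 88
f 95 85 97
f 95 97 96
f 96 97 98
f 96 98 88
f 97 85 99
f 97 99 98
f 98 99 100
f 98 100 88
f 99 85 101
f 99 101 100
f 100 101 102
f 100 102 88
f 101 85 103
f 101 103 102
f 102 103 104
f 102 104 88
f 103 85 105
f 103 105 104
f 104 105 106
f 104 106 88
f 105 85 107
f 105 107 106
f 106 107 108
f 106 108 88
f 107 85 109
f 107 109 108
f 108 109 110
f 108 110 88
f 109 85 86
f 109 86 110
f 110 86 87
f 110 87 88



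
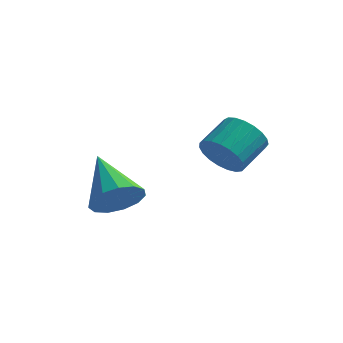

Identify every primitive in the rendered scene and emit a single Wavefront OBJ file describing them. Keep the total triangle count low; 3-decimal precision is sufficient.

v -1.873 -1.798 -1.798
v -1.343 -1.863 -1.124
v -2.907 -0.522 -0.862
v -1.164 -1.512 -1.405
v -1.21 -1.251 -1.811
v -1.466 -1.164 -2.213
v -1.852 -1.278 -2.483
v -2.244 -1.557 -2.536
v -2.519 -1.913 -2.354
v -2.589 -2.232 -1.996
v -2.431 -2.413 -1.575
v -2.097 -2.399 -1.225
v -1.691 -2.194 -1.057
v 0.712 -0.163 -0.476
v 1.318 -0.167 -0.984
v 1.753 0.84 -0.472
v 1.148 0.843 0.036
v 1.094 0.012 -1.145
v 1.529 1.018 -0.633
v 0.805 0.16 -1.191
v 1.24 1.167 -0.679
v 0.499 0.253 -1.113
v 0.935 1.259 -0.601
v 0.231 0.273 -0.925
v 0.666 1.28 -0.413
v 0.045 0.219 -0.659
v 0.481 1.225 -0.147
v -0.025 0.098 -0.362
v 0.411 1.104 0.15
v 0.033 -0.068 -0.084
v 0.468 0.938 0.428
v 0.208 -0.251 0.126
v 0.643 0.756 0.637
v 0.47 -0.418 0.232
v 0.905 0.588 0.743
v 0.774 -0.541 0.215
v 1.209 0.465 0.727
v 1.067 -0.599 0.079
v 1.503 0.407 0.591
v 1.299 -0.581 -0.153
v 1.735 0.425 0.359
v 1.43 -0.492 -0.441
v 1.865 0.515 0.071
v 1.436 -0.345 -0.734
v 1.872 0.661 -0.223
f 2 1 4
f 2 4 3
f 4 1 5
f 4 5 3
f 5 1 6
f 5 6 3
f 6 1 7
f 6 7 3
f 7 1 8
f 7 8 3
f 8 1 9
f 8 9 3
f 9 1 10
f 9 10 3
f 10 1 11
f 10 11 3
f 11 1 12
f 11 12 3
f 12 1 13
f 12 13 3
f 13 1 2
f 13 2 3
f 15 14 18
f 15 18 16
f 16 18 19
f 16 19 17
f 18 14 20
f 18 20 19
f 19 20 21
f 19 21 17
f 20 14 22
f 20 22 21
f 21 22 23
f 21 23 17
f 22 14 24
f 22 24 23
f 23 24 25
f 23 25 17
f 24 14 26
f 24 26 25
f 25 26 27
f 25 27 17
f 26 14 28
f 26 28 27
f 27 28 29
f 27 29 17
f 28 14 30
f 28 30 29
f 29 30 31
f 29 31 17
f 30 14 32
f 30 32 31
f 31 32 33
f 31 33 17
f 32 14 34
f 32 34 33
f 33 34 35
f 33 35 17
f 34 14 36
f 34 36 35
f 35 36 37
f 35 37 17
f 36 14 38
f 36 38 37
f 37 38 39
f 37 39 17
f 38 14 40
f 38 40 39
f 39 40 41
f 39 41 17
f 40 14 42
f 40 42 41
f 41 42 43
f 41 43 17
f 42 14 44
f 42 44 43
f 43 44 45
f 43 45 17
f 44 14 15
f 44 15 45
f 45 15 16
f 45 16 17



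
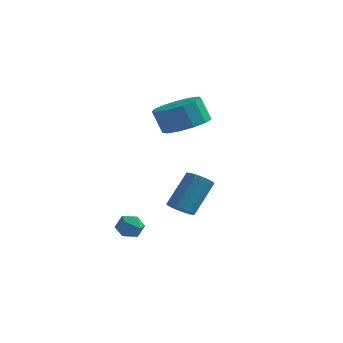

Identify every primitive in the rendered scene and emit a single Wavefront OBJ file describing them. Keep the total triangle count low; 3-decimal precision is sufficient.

v 1.351 -1.639 -1.548
v 1.916 -1.82 -1.79
v 0.964 -2.58 -1.75
v 1.529 -2.761 -1.992
v 1.47 -2.653 -1.363
v 1.709 -2.071 -1.238
v 1.171 -2.329 -2.302
v 1.41 -1.747 -2.177
v 1.805 -2.246 -2.257
v 1.99 -2.446 -1.676
v 0.89 -1.954 -1.864
v 1.075 -2.154 -1.283
v 3.239 -1.354 -0.832
v 3.597 -1.797 -0.587
v 3.959 -0.73 0.817
v 3.601 -0.286 0.572
v 3.794 -1.623 -0.77
v 4.156 -0.556 0.633
v 3.843 -1.376 -0.97
v 4.205 -0.309 0.434
v 3.73 -1.124 -1.133
v 4.092 -0.057 0.271
v 3.485 -0.933 -1.215
v 3.847 0.134 0.189
v 3.175 -0.855 -1.194
v 3.537 0.212 0.209
v 2.881 -0.91 -1.077
v 3.243 0.157 0.327
v 2.684 -1.084 -0.893
v 3.046 -0.017 0.51
v 2.635 -1.331 -0.694
v 2.997 -0.264 0.71
v 2.748 -1.583 -0.531
v 3.11 -0.516 0.873
v 2.993 -1.774 -0.449
v 3.355 -0.707 0.955
v 3.303 -1.852 -0.469
v 3.665 -0.785 0.934
v 2.363 1.065 2.858
v 2.98 1.88 3.14
v 2.534 1.829 4.264
v 1.917 1.015 3.982
v 2.466 2.117 2.947
v 2.02 2.066 4.07
v 1.92 2.019 2.726
v 1.474 1.968 3.849
v 1.515 1.619 2.546
v 1.068 1.568 3.67
v 1.378 1.043 2.466
v 0.932 0.992 3.59
v 1.555 0.474 2.511
v 1.109 0.423 3.634
v 1.988 0.093 2.665
v 1.542 0.042 3.789
v 2.54 0.021 2.881
v 2.094 -0.03 4.005
v 3.036 0.28 3.09
v 2.59 0.229 4.213
v 3.318 0.789 3.225
v 2.872 0.738 4.349
v 3.297 1.385 3.244
v 2.851 1.334 4.367
f 1 12 6
f 1 6 2
f 1 2 8
f 1 8 11
f 1 11 12
f 2 6 10
f 6 12 5
f 12 11 3
f 11 8 7
f 8 2 9
f 4 10 5
f 4 5 3
f 4 3 7
f 4 7 9
f 4 9 10
f 5 10 6
f 3 5 12
f 7 3 11
f 9 7 8
f 10 9 2
f 14 13 17
f 14 17 15
f 15 17 18
f 15 18 16
f 17 13 19
f 17 19 18
f 18 19 20
f 18 20 16
f 19 13 21
f 19 21 20
f 20 21 22
f 20 22 16
f 21 13 23
f 21 23 22
f 22 23 24
f 22 24 16
f 23 13 25
f 23 25 24
f 24 25 26
f 24 26 16
f 25 13 27
f 25 27 26
f 26 27 28
f 26 28 16
f 27 13 29
f 27 29 28
f 28 29 30
f 28 30 16
f 29 13 31
f 29 31 30
f 30 31 32
f 30 32 16
f 31 13 33
f 31 33 32
f 32 33 34
f 32 34 16
f 33 13 35
f 33 35 34
f 34 35 36
f 34 36 16
f 35 13 37
f 35 37 36
f 36 37 38
f 36 38 16
f 37 13 14
f 37 14 38
f 38 14 15
f 38 15 16
f 40 39 43
f 40 43 41
f 41 43 44
f 41 44 42
f 43 39 45
f 43 45 44
f 44 45 46
f 44 46 42
f 45 39 47
f 45 47 46
f 46 47 48
f 46 48 42
f 47 39 49
f 47 49 48
f 48 49 50
f 48 50 42
f 49 39 51
f 49 51 50
f 50 51 52
f 50 52 42
f 51 39 53
f 51 53 52
f 52 53 54
f 52 54 42
f 53 39 55
f 53 55 54
f 54 55 56
f 54 56 42
f 55 39 57
f 55 57 56
f 56 57 58
f 56 58 42
f 57 39 59
f 57 59 58
f 58 59 60
f 58 60 42
f 59 39 61
f 59 61 60
f 60 61 62
f 60 62 42
f 61 39 40
f 61 40 62
f 62 40 41
f 62 41 42



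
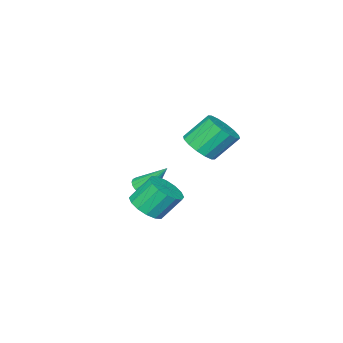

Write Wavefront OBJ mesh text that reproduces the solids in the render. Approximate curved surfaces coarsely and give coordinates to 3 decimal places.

v 1.388 -2.497 -0.32
v 1.936 -2.618 -0.081
v 1.032 -1.463 1.02
v 1.985 -2.415 -0.225
v 1.931 -2.226 -0.385
v 1.783 -2.084 -0.534
v 1.566 -2.014 -0.646
v 1.319 -2.027 -0.702
v 1.084 -2.121 -0.691
v 0.902 -2.281 -0.617
v 0.803 -2.478 -0.491
v 0.806 -2.678 -0.335
v 0.909 -2.847 -0.177
v 1.096 -2.956 -0.044
v 1.333 -2.985 0.042
v 1.579 -2.93 0.065
v 1.793 -2.8 0.022
v -0.68 -1.2 1.688
v -0.179 -0.443 1.621
v -1.019 0.217 2.785
v -1.52 -0.54 2.852
v -0.538 -0.378 1.324
v -1.379 0.282 2.488
v -0.936 -0.533 1.125
v -1.777 0.127 2.288
v -1.265 -0.867 1.076
v -2.106 -0.207 2.24
v -1.437 -1.29 1.192
v -2.278 -0.63 2.355
v -1.406 -1.689 1.441
v -2.247 -1.029 2.604
v -1.181 -1.957 1.755
v -2.021 -1.297 2.919
v -0.821 -2.022 2.052
v -1.662 -1.362 3.216
v -0.423 -1.867 2.252
v -1.264 -1.207 3.415
v -0.094 -1.533 2.3
v -0.935 -0.873 3.464
v 0.078 -1.11 2.185
v -0.763 -0.45 3.348
v 0.047 -0.711 1.936
v -0.794 -0.051 3.099
v 3.898 -0.001 0.383
v 4.676 0.259 0.673
v 4.08 0.842 1.747
v 3.302 0.581 1.457
v 4.531 0.595 0.41
v 3.935 1.178 1.485
v 4.216 0.771 0.14
v 3.62 1.354 1.215
v 3.817 0.74 -0.065
v 3.221 1.323 1.01
v 3.439 0.511 -0.15
v 2.843 1.094 0.925
v 3.184 0.144 -0.092
v 2.588 0.727 0.982
v 3.12 -0.262 0.093
v 2.524 0.321 1.167
v 3.265 -0.598 0.355
v 2.669 -0.015 1.43
v 3.58 -0.774 0.625
v 2.984 -0.191 1.7
v 3.979 -0.743 0.83
v 3.383 -0.16 1.905
v 4.357 -0.514 0.915
v 3.761 0.069 1.99
v 4.612 -0.147 0.858
v 4.016 0.436 1.932
f 2 1 4
f 2 4 3
f 4 1 5
f 4 5 3
f 5 1 6
f 5 6 3
f 6 1 7
f 6 7 3
f 7 1 8
f 7 8 3
f 8 1 9
f 8 9 3
f 9 1 10
f 9 10 3
f 10 1 11
f 10 11 3
f 11 1 12
f 11 12 3
f 12 1 13
f 12 13 3
f 13 1 14
f 13 14 3
f 14 1 15
f 14 15 3
f 15 1 16
f 15 16 3
f 16 1 17
f 16 17 3
f 17 1 2
f 17 2 3
f 19 18 22
f 19 22 20
f 20 22 23
f 20 23 21
f 22 18 24
f 22 24 23
f 23 24 25
f 23 25 21
f 24 18 26
f 24 26 25
f 25 26 27
f 25 27 21
f 26 18 28
f 26 28 27
f 27 28 29
f 27 29 21
f 28 18 30
f 28 30 29
f 29 30 31
f 29 31 21
f 30 18 32
f 30 32 31
f 31 32 33
f 31 33 21
f 32 18 34
f 32 34 33
f 33 34 35
f 33 35 21
f 34 18 36
f 34 36 35
f 35 36 37
f 35 37 21
f 36 18 38
f 36 38 37
f 37 38 39
f 37 39 21
f 38 18 40
f 38 40 39
f 39 40 41
f 39 41 21
f 40 18 42
f 40 42 41
f 41 42 43
f 41 43 21
f 42 18 19
f 42 19 43
f 43 19 20
f 43 20 21
f 45 44 48
f 45 48 46
f 46 48 49
f 46 49 47
f 48 44 50
f 48 50 49
f 49 50 51
f 49 51 47
f 50 44 52
f 50 52 51
f 51 52 53
f 51 53 47
f 52 44 54
f 52 54 53
f 53 54 55
f 53 55 47
f 54 44 56
f 54 56 55
f 55 56 57
f 55 57 47
f 56 44 58
f 56 58 57
f 57 58 59
f 57 59 47
f 58 44 60
f 58 60 59
f 59 60 61
f 59 61 47
f 60 44 62
f 60 62 61
f 61 62 63
f 61 63 47
f 62 44 64
f 62 64 63
f 63 64 65
f 63 65 47
f 64 44 66
f 64 66 65
f 65 66 67
f 65 67 47
f 66 44 68
f 66 68 67
f 67 68 69
f 67 69 47
f 68 44 45
f 68 45 69
f 69 45 46
f 69 46 47



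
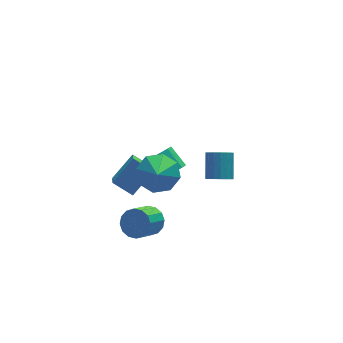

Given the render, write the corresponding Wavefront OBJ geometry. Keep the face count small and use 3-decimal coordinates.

v -1.65 -1.304 2.914
v -0.712 -1.246 3.311
v -1.99 -2.176 3.846
v -1.201 -0.723 3.622
v -1.953 -0.54 3.518
v -2.527 -0.805 3.06
v -2.587 -1.363 2.517
v -2.098 -1.886 2.206
v -1.347 -2.069 2.31
v -0.772 -1.804 2.768
v -2.322 3.362 -2.562
v -1.109 3.83 -1.53
v -2.024 4.355 -3.362
v -0.811 4.824 -2.33
v -1.549 2.656 -3.15
v -0.336 3.125 -2.118
v -1.251 3.65 -3.95
v -0.038 4.118 -2.918
v -0.572 -0.434 1.673
v -0.294 -0.691 2.189
v -0.67 0.217 2.843
v -0.948 0.474 2.327
v -0.013 -0.426 1.983
v -0.388 0.482 2.638
v 0.007 -0.165 1.633
v -0.369 0.743 2.287
v -0.244 -0.029 1.301
v -0.62 0.878 1.955
v -0.649 -0.083 1.143
v -1.025 0.824 1.797
v -1.018 -0.301 1.233
v -1.394 0.606 1.887
v -1.178 -0.581 1.529
v -1.554 0.326 2.183
v -1.055 -0.792 1.892
v -1.431 0.115 2.547
v -0.706 -0.835 2.153
v -1.082 0.072 2.807
v 2.406 1.519 -2.117
v 2.663 1.886 -2.615
v 3.051 2.908 -1.661
v 2.794 2.541 -1.163
v 2.358 1.985 -2.596
v 2.746 3.006 -1.643
v 2.065 1.977 -2.468
v 2.453 2.998 -1.514
v 1.849 1.863 -2.259
v 2.237 2.885 -1.306
v 1.761 1.672 -2.018
v 2.149 2.693 -1.064
v 1.821 1.445 -1.799
v 2.209 2.466 -0.846
v 2.015 1.235 -1.653
v 2.403 2.257 -0.7
v 2.298 1.09 -1.613
v 2.686 2.112 -0.66
v 2.606 1.044 -1.689
v 2.994 2.066 -0.736
v 2.869 1.107 -1.863
v 3.256 2.128 -0.909
v 3.025 1.264 -2.094
v 3.413 2.285 -1.141
v 3.039 1.479 -2.331
v 3.427 2.501 -1.378
v 2.909 1.704 -2.519
v 3.297 2.725 -1.566
v -1.614 0.104 -2.418
v -1.032 -0.005 -1.895
v -1.944 -0.672 -1.019
v -2.526 -0.564 -1.542
v -1.199 0.355 -1.795
v -2.111 -0.312 -0.918
v -1.477 0.647 -1.862
v -2.389 -0.02 -0.985
v -1.792 0.794 -2.078
v -2.704 0.127 -1.201
v -2.059 0.756 -2.385
v -2.971 0.088 -1.509
v -2.207 0.542 -2.701
v -3.119 -0.125 -1.825
v -2.196 0.212 -2.941
v -3.108 -0.455 -2.065
v -2.029 -0.148 -3.042
v -2.941 -0.815 -2.165
v -1.751 -0.44 -2.975
v -2.663 -1.107 -2.098
v -1.436 -0.587 -2.759
v -2.348 -1.254 -1.882
v -1.169 -0.548 -2.451
v -2.081 -1.216 -1.575
v -1.021 -0.335 -2.135
v -1.933 -1.002 -1.259
f 2 1 4
f 2 4 3
f 4 1 5
f 4 5 3
f 5 1 6
f 5 6 3
f 6 1 7
f 6 7 3
f 7 1 8
f 7 8 3
f 8 1 9
f 8 9 3
f 9 1 10
f 9 10 3
f 10 1 2
f 10 2 3
f 12 14 11
f 15 12 11
f 11 14 13
f 13 15 11
f 12 18 14
f 16 12 15
f 16 18 12
f 14 18 13
f 17 15 13
f 13 18 17
f 17 16 15
f 18 16 17
f 20 19 23
f 20 23 21
f 21 23 24
f 21 24 22
f 23 19 25
f 23 25 24
f 24 25 26
f 24 26 22
f 25 19 27
f 25 27 26
f 26 27 28
f 26 28 22
f 27 19 29
f 27 29 28
f 28 29 30
f 28 30 22
f 29 19 31
f 29 31 30
f 30 31 32
f 30 32 22
f 31 19 33
f 31 33 32
f 32 33 34
f 32 34 22
f 33 19 35
f 33 35 34
f 34 35 36
f 34 36 22
f 35 19 37
f 35 37 36
f 36 37 38
f 36 38 22
f 37 19 20
f 37 20 38
f 38 20 21
f 38 21 22
f 40 39 43
f 40 43 41
f 41 43 44
f 41 44 42
f 43 39 45
f 43 45 44
f 44 45 46
f 44 46 42
f 45 39 47
f 45 47 46
f 46 47 48
f 46 48 42
f 47 39 49
f 47 49 48
f 48 49 50
f 48 50 42
f 49 39 51
f 49 51 50
f 50 51 52
f 50 52 42
f 51 39 53
f 51 53 52
f 52 53 54
f 52 54 42
f 53 39 55
f 53 55 54
f 54 55 56
f 54 56 42
f 55 39 57
f 55 57 56
f 56 57 58
f 56 58 42
f 57 39 59
f 57 59 58
f 58 59 60
f 58 60 42
f 59 39 61
f 59 61 60
f 60 61 62
f 60 62 42
f 61 39 63
f 61 63 62
f 62 63 64
f 62 64 42
f 63 39 65
f 63 65 64
f 64 65 66
f 64 66 42
f 65 39 40
f 65 40 66
f 66 40 41
f 66 41 42
f 68 67 71
f 68 71 69
f 69 71 72
f 69 72 70
f 71 67 73
f 71 73 72
f 72 73 74
f 72 74 70
f 73 67 75
f 73 75 74
f 74 75 76
f 74 76 70
f 75 67 77
f 75 77 76
f 76 77 78
f 76 78 70
f 77 67 79
f 77 79 78
f 78 79 80
f 78 80 70
f 79 67 81
f 79 81 80
f 80 81 82
f 80 82 70
f 81 67 83
f 81 83 82
f 82 83 84
f 82 84 70
f 83 67 85
f 83 85 84
f 84 85 86
f 84 86 70
f 85 67 87
f 85 87 86
f 86 87 88
f 86 88 70
f 87 67 89
f 87 89 88
f 88 89 90
f 88 90 70
f 89 67 91
f 89 91 90
f 90 91 92
f 90 92 70
f 91 67 68
f 91 68 92
f 92 68 69
f 92 69 70



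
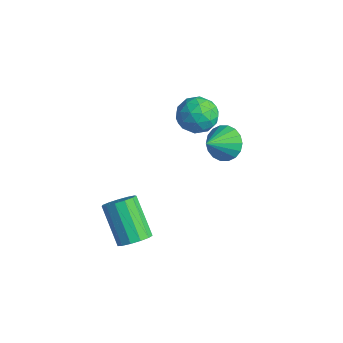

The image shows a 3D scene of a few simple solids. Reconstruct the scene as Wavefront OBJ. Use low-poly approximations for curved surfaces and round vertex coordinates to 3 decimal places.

v -2.708 2.958 -1.534
v -1.996 3.392 -1.195
v -2.392 1.842 -0.766
v -2.288 3.486 -0.938
v -2.664 3.476 -0.799
v -3.048 3.363 -0.806
v -3.365 3.169 -0.957
v -3.551 2.934 -1.222
v -3.571 2.703 -1.549
v -3.419 2.523 -1.873
v -3.127 2.429 -2.13
v -2.751 2.439 -2.268
v -2.367 2.552 -2.262
v -2.05 2.746 -2.111
v -1.864 2.981 -1.846
v -1.844 3.212 -1.519
v -1.296 -2.247 -4.252
v -0.747 -2.3 -3.744
v -2.115 -2.225 -2.259
v -2.664 -2.173 -2.768
v -0.803 -1.888 -3.816
v -2.171 -1.813 -2.332
v -1.016 -1.589 -4.027
v -2.384 -1.514 -2.543
v -1.317 -1.5 -4.309
v -2.685 -1.425 -2.825
v -1.612 -1.648 -4.573
v -2.98 -1.573 -3.089
v -1.806 -1.986 -4.736
v -3.174 -1.911 -3.251
v -1.839 -2.407 -4.744
v -3.207 -2.332 -3.26
v -1.699 -2.778 -4.597
v -3.067 -2.703 -3.112
v -1.431 -2.98 -4.34
v -2.799 -2.905 -2.855
v -1.12 -2.949 -4.055
v -2.489 -2.875 -2.571
v -0.865 -2.696 -3.833
v -2.234 -2.621 -2.348
v -2.431 2.252 0.75
v -1.68 1.746 1.023
v -3.36 1.234 1.417
v -2.609 0.728 1.69
v -2.776 1.574 2.079
v -2.202 2.203 1.667
v -2.838 0.777 0.773
v -2.264 1.406 0.361
v -1.931 0.834 1.038
v -1.893 1.327 1.845
v -3.147 1.653 0.595
v -3.109 2.146 1.402
v -1.974 2.089 0.828
v -3.066 0.891 1.612
v -3.164 1.389 1.84
v -2.723 1.091 2.001
v -2.281 2.358 1.206
v -1.839 2.06 1.367
v -2.483 1.959 1.987
v -3.201 0.92 1.073
v -2.759 0.622 1.234
v -2.317 1.889 0.439
v -1.876 1.591 0.6
v -2.557 1.021 0.453
v -1.68 1.255 0.997
v -2.226 0.656 1.389
v -2.361 0.685 0.85
v -2.024 1.055 0.608
v -1.658 1.545 1.472
v -2.204 0.946 1.863
v -2.302 1.443 2.092
v -1.964 1.813 1.85
v -1.805 1.008 1.48
v -2.836 2.034 0.577
v -3.382 1.435 0.968
v -3.076 1.167 0.59
v -2.738 1.537 0.348
v -2.814 2.324 1.051
v -3.36 1.725 1.443
v -3.016 1.925 1.832
v -2.679 2.295 1.59
v -3.235 1.972 0.96
f 2 1 4
f 2 4 3
f 4 1 5
f 4 5 3
f 5 1 6
f 5 6 3
f 6 1 7
f 6 7 3
f 7 1 8
f 7 8 3
f 8 1 9
f 8 9 3
f 9 1 10
f 9 10 3
f 10 1 11
f 10 11 3
f 11 1 12
f 11 12 3
f 12 1 13
f 12 13 3
f 13 1 14
f 13 14 3
f 14 1 15
f 14 15 3
f 15 1 16
f 15 16 3
f 16 1 2
f 16 2 3
f 18 17 21
f 18 21 19
f 19 21 22
f 19 22 20
f 21 17 23
f 21 23 22
f 22 23 24
f 22 24 20
f 23 17 25
f 23 25 24
f 24 25 26
f 24 26 20
f 25 17 27
f 25 27 26
f 26 27 28
f 26 28 20
f 27 17 29
f 27 29 28
f 28 29 30
f 28 30 20
f 29 17 31
f 29 31 30
f 30 31 32
f 30 32 20
f 31 17 33
f 31 33 32
f 32 33 34
f 32 34 20
f 33 17 35
f 33 35 34
f 34 35 36
f 34 36 20
f 35 17 37
f 35 37 36
f 36 37 38
f 36 38 20
f 37 17 39
f 37 39 38
f 38 39 40
f 38 40 20
f 39 17 18
f 39 18 40
f 40 18 19
f 40 19 20
f 41 78 57
f 78 52 81
f 57 81 46
f 78 81 57
f 41 57 53
f 57 46 58
f 53 58 42
f 57 58 53
f 41 53 62
f 53 42 63
f 62 63 48
f 53 63 62
f 41 62 74
f 62 48 77
f 74 77 51
f 62 77 74
f 41 74 78
f 74 51 82
f 78 82 52
f 74 82 78
f 42 58 69
f 58 46 72
f 69 72 50
f 58 72 69
f 46 81 59
f 81 52 80
f 59 80 45
f 81 80 59
f 52 82 79
f 82 51 75
f 79 75 43
f 82 75 79
f 51 77 76
f 77 48 64
f 76 64 47
f 77 64 76
f 48 63 68
f 63 42 65
f 68 65 49
f 63 65 68
f 44 70 56
f 70 50 71
f 56 71 45
f 70 71 56
f 44 56 54
f 56 45 55
f 54 55 43
f 56 55 54
f 44 54 61
f 54 43 60
f 61 60 47
f 54 60 61
f 44 61 66
f 61 47 67
f 66 67 49
f 61 67 66
f 44 66 70
f 66 49 73
f 70 73 50
f 66 73 70
f 45 71 59
f 71 50 72
f 59 72 46
f 71 72 59
f 43 55 79
f 55 45 80
f 79 80 52
f 55 80 79
f 47 60 76
f 60 43 75
f 76 75 51
f 60 75 76
f 49 67 68
f 67 47 64
f 68 64 48
f 67 64 68
f 50 73 69
f 73 49 65
f 69 65 42
f 73 65 69



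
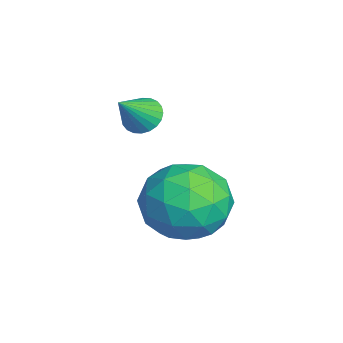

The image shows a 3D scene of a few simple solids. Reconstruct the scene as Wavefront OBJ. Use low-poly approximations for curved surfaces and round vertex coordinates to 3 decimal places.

v -0.149 -0.276 0.802
v 0.354 -0.143 0.546
v 0.489 -0.924 1.718
v 0.329 0.032 0.687
v 0.231 0.16 0.846
v 0.075 0.221 0.998
v -0.115 0.207 1.12
v -0.31 0.119 1.194
v -0.481 -0.029 1.208
v -0.601 -0.214 1.16
v -0.652 -0.41 1.058
v -0.626 -0.585 0.917
v -0.528 -0.713 0.758
v -0.372 -0.774 0.606
v -0.182 -0.76 0.484
v 0.013 -0.672 0.41
v 0.183 -0.524 0.396
v 0.303 -0.338 0.444
v 0.574 0.643 -1.624
v 1.378 1.581 -1.742
v 1.962 -0.421 -0.638
v 2.766 0.517 -0.756
v 1.777 0.637 -0.016
v 0.92 1.295 -0.626
v 2.42 -0.135 -1.754
v 1.563 0.523 -2.364
v 2.519 1.1 -1.823
v 2.122 1.577 -0.749
v 1.218 -0.417 -1.631
v 0.821 0.06 -0.557
v 0.855 1.206 -1.77
v 2.485 -0.046 -0.61
v 1.905 0.025 -0.175
v 2.377 0.576 -0.245
v 0.585 1.038 -1.113
v 1.058 1.589 -1.183
v 1.292 1.034 -0.168
v 2.282 -0.429 -1.197
v 2.755 0.122 -1.267
v 0.963 0.584 -2.135
v 1.435 1.135 -2.205
v 2.048 0.126 -2.212
v 1.998 1.474 -1.887
v 2.813 0.848 -1.307
v 2.61 0.465 -1.894
v 2.106 0.852 -2.252
v 1.764 1.754 -1.256
v 2.579 1.129 -0.676
v 1.999 1.199 -0.241
v 1.495 1.586 -0.599
v 2.435 1.472 -1.303
v 0.761 0.031 -1.704
v 1.576 -0.594 -1.124
v 1.845 -0.426 -1.781
v 1.341 -0.039 -2.139
v 0.527 0.312 -1.073
v 1.342 -0.314 -0.493
v 1.234 0.308 -0.128
v 0.73 0.695 -0.486
v 0.905 -0.312 -1.077
f 2 1 4
f 2 4 3
f 4 1 5
f 4 5 3
f 5 1 6
f 5 6 3
f 6 1 7
f 6 7 3
f 7 1 8
f 7 8 3
f 8 1 9
f 8 9 3
f 9 1 10
f 9 10 3
f 10 1 11
f 10 11 3
f 11 1 12
f 11 12 3
f 12 1 13
f 12 13 3
f 13 1 14
f 13 14 3
f 14 1 15
f 14 15 3
f 15 1 16
f 15 16 3
f 16 1 17
f 16 17 3
f 17 1 18
f 17 18 3
f 18 1 2
f 18 2 3
f 19 56 35
f 56 30 59
f 35 59 24
f 56 59 35
f 19 35 31
f 35 24 36
f 31 36 20
f 35 36 31
f 19 31 40
f 31 20 41
f 40 41 26
f 31 41 40
f 19 40 52
f 40 26 55
f 52 55 29
f 40 55 52
f 19 52 56
f 52 29 60
f 56 60 30
f 52 60 56
f 20 36 47
f 36 24 50
f 47 50 28
f 36 50 47
f 24 59 37
f 59 30 58
f 37 58 23
f 59 58 37
f 30 60 57
f 60 29 53
f 57 53 21
f 60 53 57
f 29 55 54
f 55 26 42
f 54 42 25
f 55 42 54
f 26 41 46
f 41 20 43
f 46 43 27
f 41 43 46
f 22 48 34
f 48 28 49
f 34 49 23
f 48 49 34
f 22 34 32
f 34 23 33
f 32 33 21
f 34 33 32
f 22 32 39
f 32 21 38
f 39 38 25
f 32 38 39
f 22 39 44
f 39 25 45
f 44 45 27
f 39 45 44
f 22 44 48
f 44 27 51
f 48 51 28
f 44 51 48
f 23 49 37
f 49 28 50
f 37 50 24
f 49 50 37
f 21 33 57
f 33 23 58
f 57 58 30
f 33 58 57
f 25 38 54
f 38 21 53
f 54 53 29
f 38 53 54
f 27 45 46
f 45 25 42
f 46 42 26
f 45 42 46
f 28 51 47
f 51 27 43
f 47 43 20
f 51 43 47



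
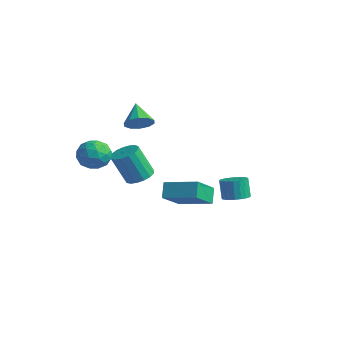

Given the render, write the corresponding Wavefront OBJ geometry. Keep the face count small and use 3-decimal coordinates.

v -1.645 -1.63 -2.053
v -0.808 -2.01 -1.91
v -1.439 -2.649 0.077
v -2.275 -2.27 -0.067
v -0.762 -1.593 -1.761
v -1.393 -2.232 0.225
v -0.919 -1.184 -1.679
v -1.55 -1.824 0.307
v -1.242 -0.878 -1.683
v -1.873 -1.517 0.303
v -1.657 -0.744 -1.772
v -2.288 -1.383 0.214
v -2.069 -0.813 -1.925
v -2.7 -1.452 0.061
v -2.384 -1.069 -2.108
v -3.015 -1.709 -0.121
v -2.53 -1.454 -2.278
v -3.161 -2.093 -0.291
v -2.472 -1.879 -2.396
v -3.103 -2.519 -0.41
v -2.225 -2.247 -2.436
v -2.856 -2.887 -0.45
v -1.845 -2.474 -2.389
v -2.476 -3.114 -0.402
v -1.419 -2.508 -2.264
v -2.05 -3.147 -0.278
v -1.045 -2.34 -2.091
v -1.676 -2.979 -0.105
v 2.335 2.383 -3.703
v 3.152 2.434 -3.437
v 2.721 2.627 -2.151
v 1.905 2.577 -2.417
v 3.077 2.775 -3.514
v 2.646 2.969 -2.228
v 2.874 3.049 -3.623
v 2.444 3.242 -2.337
v 2.578 3.207 -3.746
v 2.147 3.401 -2.46
v 2.24 3.223 -3.861
v 1.809 3.417 -2.575
v 1.918 3.094 -3.949
v 1.488 3.287 -2.663
v 1.669 2.842 -3.995
v 1.238 3.035 -2.709
v 1.535 2.51 -3.99
v 1.104 2.704 -2.704
v 1.539 2.157 -3.936
v 1.108 2.35 -2.649
v 1.681 1.843 -3.841
v 1.25 2.036 -2.555
v 1.936 1.622 -3.722
v 1.505 1.815 -2.436
v 2.26 1.533 -3.6
v 1.829 1.726 -2.314
v 2.597 1.591 -3.496
v 2.167 1.784 -2.21
v 2.889 1.786 -3.428
v 2.459 1.979 -2.142
v 3.085 2.084 -3.407
v 2.655 2.277 -2.121
v 3.392 -4.356 -0.738
v 2.916 -3.804 0.112
v 2.99 -2.756 -2.004
v 2.514 -2.203 -1.154
v 5.266 -3.497 -0.246
v 4.79 -2.944 0.604
v 4.864 -1.896 -1.512
v 4.388 -1.344 -0.662
v -3.438 -2.592 -0.562
v -2.674 -2.963 0.192
v -4.166 -4.277 -0.652
v -3.402 -4.648 0.102
v -4.219 -3.929 0.428
v -3.769 -2.888 0.484
v -3.071 -4.352 -0.944
v -2.621 -3.311 -0.888
v -2.447 -4.051 -0.044
v -3.157 -3.789 0.804
v -3.683 -3.451 -1.264
v -4.393 -3.189 -0.416
v -2.992 -2.63 -0.177
v -3.848 -4.61 -0.283
v -4.328 -4.188 -0.092
v -3.879 -4.406 0.351
v -3.635 -2.586 -0.006
v -3.186 -2.804 0.438
v -4.095 -3.372 0.576
v -3.654 -4.436 -0.898
v -3.205 -4.654 -0.454
v -2.961 -2.834 -0.811
v -2.512 -3.052 -0.368
v -2.745 -3.868 -1.036
v -2.41 -3.487 0.128
v -2.838 -4.477 0.074
v -2.643 -4.303 -0.54
v -2.379 -3.691 -0.507
v -2.827 -3.334 0.626
v -3.255 -4.324 0.572
v -3.735 -3.901 0.764
v -3.47 -3.289 0.797
v -2.693 -3.973 0.487
v -3.585 -2.916 -1.032
v -4.013 -3.906 -1.086
v -3.37 -3.951 -1.257
v -3.105 -3.339 -1.224
v -4.002 -2.763 -0.534
v -4.43 -3.753 -0.588
v -4.461 -3.549 0.047
v -4.197 -2.937 0.08
v -4.147 -3.267 -0.947
v -3.228 -0.284 1.317
v -2.802 -0.701 2.057
v -4.352 0.424 2.363
v -2.55 -0.177 1.974
v -2.557 0.306 1.64
v -2.82 0.563 1.183
v -3.239 0.497 0.777
v -3.654 0.133 0.577
v -3.906 -0.391 0.661
v -3.899 -0.873 0.995
v -3.636 -1.131 1.452
v -3.217 -1.065 1.858
f 2 1 5
f 2 5 3
f 3 5 6
f 3 6 4
f 5 1 7
f 5 7 6
f 6 7 8
f 6 8 4
f 7 1 9
f 7 9 8
f 8 9 10
f 8 10 4
f 9 1 11
f 9 11 10
f 10 11 12
f 10 12 4
f 11 1 13
f 11 13 12
f 12 13 14
f 12 14 4
f 13 1 15
f 13 15 14
f 14 15 16
f 14 16 4
f 15 1 17
f 15 17 16
f 16 17 18
f 16 18 4
f 17 1 19
f 17 19 18
f 18 19 20
f 18 20 4
f 19 1 21
f 19 21 20
f 20 21 22
f 20 22 4
f 21 1 23
f 21 23 22
f 22 23 24
f 22 24 4
f 23 1 25
f 23 25 24
f 24 25 26
f 24 26 4
f 25 1 27
f 25 27 26
f 26 27 28
f 26 28 4
f 27 1 2
f 27 2 28
f 28 2 3
f 28 3 4
f 30 29 33
f 30 33 31
f 31 33 34
f 31 34 32
f 33 29 35
f 33 35 34
f 34 35 36
f 34 36 32
f 35 29 37
f 35 37 36
f 36 37 38
f 36 38 32
f 37 29 39
f 37 39 38
f 38 39 40
f 38 40 32
f 39 29 41
f 39 41 40
f 40 41 42
f 40 42 32
f 41 29 43
f 41 43 42
f 42 43 44
f 42 44 32
f 43 29 45
f 43 45 44
f 44 45 46
f 44 46 32
f 45 29 47
f 45 47 46
f 46 47 48
f 46 48 32
f 47 29 49
f 47 49 48
f 48 49 50
f 48 50 32
f 49 29 51
f 49 51 50
f 50 51 52
f 50 52 32
f 51 29 53
f 51 53 52
f 52 53 54
f 52 54 32
f 53 29 55
f 53 55 54
f 54 55 56
f 54 56 32
f 55 29 57
f 55 57 56
f 56 57 58
f 56 58 32
f 57 29 59
f 57 59 58
f 58 59 60
f 58 60 32
f 59 29 30
f 59 30 60
f 60 30 31
f 60 31 32
f 62 64 61
f 65 62 61
f 61 64 63
f 63 65 61
f 62 68 64
f 66 62 65
f 66 68 62
f 64 68 63
f 67 65 63
f 63 68 67
f 67 66 65
f 68 66 67
f 69 106 85
f 106 80 109
f 85 109 74
f 106 109 85
f 69 85 81
f 85 74 86
f 81 86 70
f 85 86 81
f 69 81 90
f 81 70 91
f 90 91 76
f 81 91 90
f 69 90 102
f 90 76 105
f 102 105 79
f 90 105 102
f 69 102 106
f 102 79 110
f 106 110 80
f 102 110 106
f 70 86 97
f 86 74 100
f 97 100 78
f 86 100 97
f 74 109 87
f 109 80 108
f 87 108 73
f 109 108 87
f 80 110 107
f 110 79 103
f 107 103 71
f 110 103 107
f 79 105 104
f 105 76 92
f 104 92 75
f 105 92 104
f 76 91 96
f 91 70 93
f 96 93 77
f 91 93 96
f 72 98 84
f 98 78 99
f 84 99 73
f 98 99 84
f 72 84 82
f 84 73 83
f 82 83 71
f 84 83 82
f 72 82 89
f 82 71 88
f 89 88 75
f 82 88 89
f 72 89 94
f 89 75 95
f 94 95 77
f 89 95 94
f 72 94 98
f 94 77 101
f 98 101 78
f 94 101 98
f 73 99 87
f 99 78 100
f 87 100 74
f 99 100 87
f 71 83 107
f 83 73 108
f 107 108 80
f 83 108 107
f 75 88 104
f 88 71 103
f 104 103 79
f 88 103 104
f 77 95 96
f 95 75 92
f 96 92 76
f 95 92 96
f 78 101 97
f 101 77 93
f 97 93 70
f 101 93 97
f 112 111 114
f 112 114 113
f 114 111 115
f 114 115 113
f 115 111 116
f 115 116 113
f 116 111 117
f 116 117 113
f 117 111 118
f 117 118 113
f 118 111 119
f 118 119 113
f 119 111 120
f 119 120 113
f 120 111 121
f 120 121 113
f 121 111 122
f 121 122 113
f 122 111 112
f 122 112 113



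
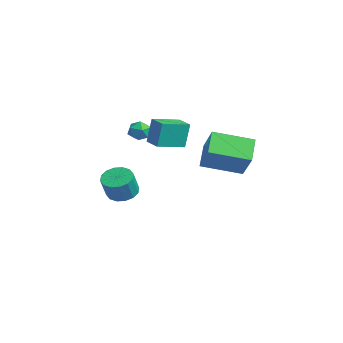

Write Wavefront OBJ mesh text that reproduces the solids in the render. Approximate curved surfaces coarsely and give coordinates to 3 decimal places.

v 1.469 3.351 3.532
v 2.652 3.291 4.914
v 2.216 5.333 2.978
v 3.399 5.273 4.359
v 2.501 2.707 2.621
v 3.684 2.647 4.002
v 3.248 4.689 2.066
v 4.431 4.629 3.448
v -3.065 0.733 -0.996
v -2.499 0.2 -1.408
v -2.029 -0.285 -0.137
v -2.595 0.247 0.276
v -2.27 0.589 -1.345
v -1.8 0.103 -0.073
v -2.254 1.016 -1.187
v -1.784 0.53 0.084
v -2.455 1.367 -0.979
v -1.986 0.882 0.293
v -2.82 1.549 -0.775
v -2.35 1.063 0.497
v -3.25 1.511 -0.63
v -2.781 1.026 0.642
v -3.631 1.265 -0.583
v -3.161 0.78 0.688
v -3.86 0.877 -0.647
v -3.39 0.391 0.625
v -3.876 0.45 -0.804
v -3.406 -0.036 0.467
v -3.674 0.098 -1.013
v -3.205 -0.387 0.259
v -3.31 -0.083 -1.217
v -2.84 -0.569 0.055
v -2.879 -0.046 -1.362
v -2.41 -0.531 -0.09
v -3.481 2.368 2.773
v -2.851 2.054 2.743
v -3.869 1.526 3.437
v -3.239 1.212 3.407
v -3.314 1.818 3.758
v -3.074 2.339 3.348
v -3.646 1.241 2.832
v -3.406 1.762 2.422
v -2.953 1.358 2.779
v -2.748 1.714 3.352
v -3.972 1.866 2.828
v -3.767 2.222 3.401
v -2.319 1.793 2.696
v -2.391 2.104 4.213
v -2.492 3.389 2.36
v -2.564 3.7 3.877
v -1.196 1.92 2.723
v -1.268 2.231 4.24
v -1.369 3.516 2.387
v -1.441 3.827 3.904
f 2 4 1
f 5 2 1
f 1 4 3
f 3 5 1
f 2 8 4
f 6 2 5
f 6 8 2
f 4 8 3
f 7 5 3
f 3 8 7
f 7 6 5
f 8 6 7
f 10 9 13
f 10 13 11
f 11 13 14
f 11 14 12
f 13 9 15
f 13 15 14
f 14 15 16
f 14 16 12
f 15 9 17
f 15 17 16
f 16 17 18
f 16 18 12
f 17 9 19
f 17 19 18
f 18 19 20
f 18 20 12
f 19 9 21
f 19 21 20
f 20 21 22
f 20 22 12
f 21 9 23
f 21 23 22
f 22 23 24
f 22 24 12
f 23 9 25
f 23 25 24
f 24 25 26
f 24 26 12
f 25 9 27
f 25 27 26
f 26 27 28
f 26 28 12
f 27 9 29
f 27 29 28
f 28 29 30
f 28 30 12
f 29 9 31
f 29 31 30
f 30 31 32
f 30 32 12
f 31 9 33
f 31 33 32
f 32 33 34
f 32 34 12
f 33 9 10
f 33 10 34
f 34 10 11
f 34 11 12
f 35 46 40
f 35 40 36
f 35 36 42
f 35 42 45
f 35 45 46
f 36 40 44
f 40 46 39
f 46 45 37
f 45 42 41
f 42 36 43
f 38 44 39
f 38 39 37
f 38 37 41
f 38 41 43
f 38 43 44
f 39 44 40
f 37 39 46
f 41 37 45
f 43 41 42
f 44 43 36
f 48 50 47
f 51 48 47
f 47 50 49
f 49 51 47
f 48 54 50
f 52 48 51
f 52 54 48
f 50 54 49
f 53 51 49
f 49 54 53
f 53 52 51
f 54 52 53

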